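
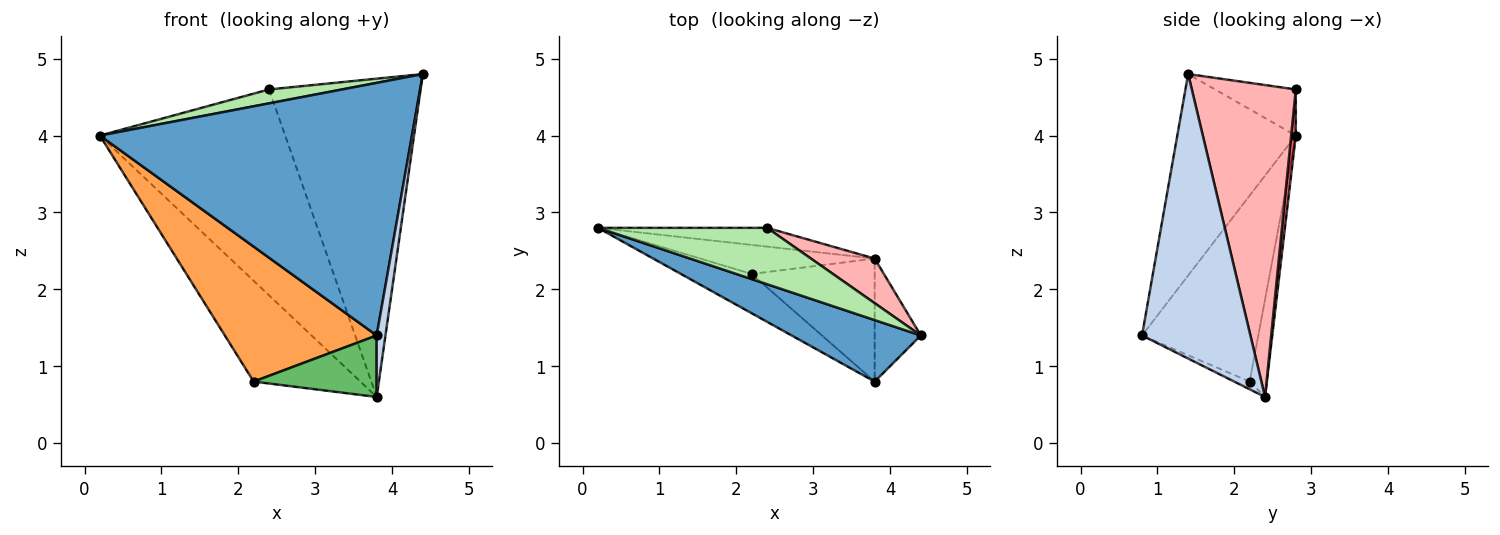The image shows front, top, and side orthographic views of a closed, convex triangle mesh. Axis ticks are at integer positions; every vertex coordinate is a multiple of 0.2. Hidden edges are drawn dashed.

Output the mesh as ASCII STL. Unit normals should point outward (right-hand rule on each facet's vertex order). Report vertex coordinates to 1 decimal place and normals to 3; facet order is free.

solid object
 facet normal -0.346 -0.912 0.222
  outer loop
   vertex 3.8 0.8 1.4
   vertex 4.4 1.4 4.8
   vertex 0.2 2.8 4.0
  endloop
 endfacet
 facet normal 0.984 -0.080 -0.160
  outer loop
   vertex 3.8 2.4 0.6
   vertex 4.4 1.4 4.8
   vertex 3.8 0.8 1.4
  endloop
 endfacet
 facet normal -0.592 -0.774 -0.225
  outer loop
   vertex 2.2 2.2 0.8
   vertex 3.8 0.8 1.4
   vertex 0.2 2.8 4.0
  endloop
 endfacet
 facet normal -0.153 0.950 -0.274
  outer loop
   vertex 2.2 2.2 0.8
   vertex 0.2 2.8 4.0
   vertex 3.8 2.4 0.6
  endloop
 endfacet
 facet normal -0.056 -0.447 -0.893
  outer loop
   vertex 2.2 2.2 0.8
   vertex 3.8 2.4 0.6
   vertex 3.8 0.8 1.4
  endloop
 endfacet
 facet normal -0.256 -0.232 0.939
  outer loop
   vertex 2.4 2.8 4.6
   vertex 0.2 2.8 4.0
   vertex 4.4 1.4 4.8
  endloop
 endfacet
 facet normal 0.025 0.996 -0.091
  outer loop
   vertex 2.4 2.8 4.6
   vertex 3.8 2.4 0.6
   vertex 0.2 2.8 4.0
  endloop
 endfacet
 facet normal 0.562 0.819 0.115
  outer loop
   vertex 2.4 2.8 4.6
   vertex 4.4 1.4 4.8
   vertex 3.8 2.4 0.6
  endloop
 endfacet
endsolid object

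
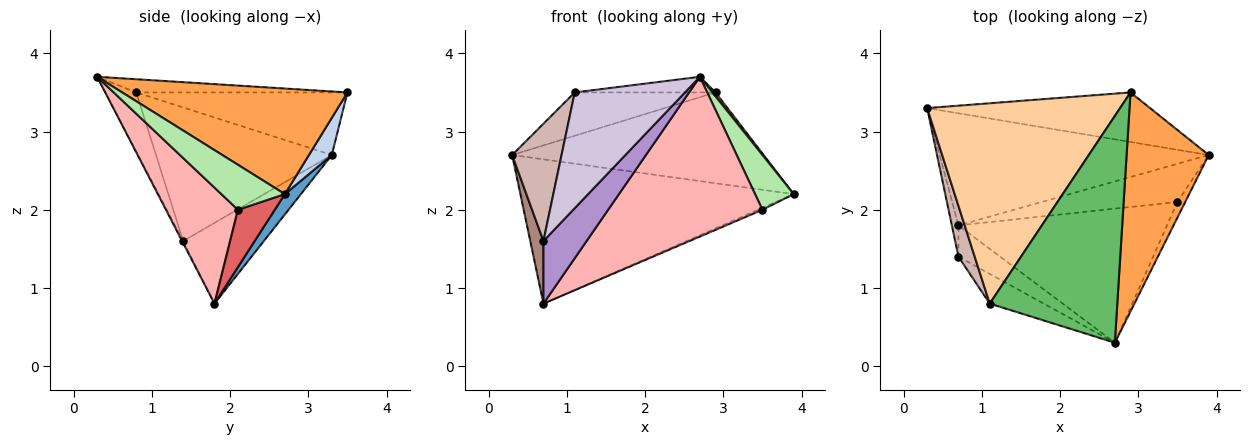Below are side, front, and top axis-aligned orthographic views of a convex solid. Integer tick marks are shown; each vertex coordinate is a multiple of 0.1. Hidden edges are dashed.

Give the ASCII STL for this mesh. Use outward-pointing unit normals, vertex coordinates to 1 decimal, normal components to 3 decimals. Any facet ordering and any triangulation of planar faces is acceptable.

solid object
 facet normal 0.046 0.789 -0.613
  outer loop
   vertex 0.7 1.8 0.8
   vertex 0.3 3.3 2.7
   vertex 3.9 2.7 2.2
  endloop
 endfacet
 facet normal 0.080 0.875 -0.477
  outer loop
   vertex 2.9 3.5 3.5
   vertex 3.9 2.7 2.2
   vertex 0.3 3.3 2.7
  endloop
 endfacet
 facet normal 0.789 -0.011 0.614
  outer loop
   vertex 2.9 3.5 3.5
   vertex 2.7 0.3 3.7
   vertex 3.9 2.7 2.2
  endloop
 endfacet
 facet normal -0.302 0.201 0.932
  outer loop
   vertex 1.1 0.8 3.5
   vertex 2.9 3.5 3.5
   vertex 0.3 3.3 2.7
  endloop
 endfacet
 facet normal -0.103 0.068 0.992
  outer loop
   vertex 1.1 0.8 3.5
   vertex 2.7 0.3 3.7
   vertex 2.9 3.5 3.5
  endloop
 endfacet
 facet normal 0.845 -0.514 -0.147
  outer loop
   vertex 3.5 2.1 2.0
   vertex 3.9 2.7 2.2
   vertex 2.7 0.3 3.7
  endloop
 endfacet
 facet normal 0.389 0.047 -0.920
  outer loop
   vertex 3.5 2.1 2.0
   vertex 0.7 1.8 0.8
   vertex 3.9 2.7 2.2
  endloop
 endfacet
 facet normal 0.337 -0.721 -0.605
  outer loop
   vertex 3.5 2.1 2.0
   vertex 2.7 0.3 3.7
   vertex 0.7 1.8 0.8
  endloop
 endfacet
 facet normal -0.022 -0.894 -0.447
  outer loop
   vertex 0.7 1.4 1.6
   vertex 0.7 1.8 0.8
   vertex 2.7 0.3 3.7
  endloop
 endfacet
 facet normal -0.262 -0.935 -0.240
  outer loop
   vertex 0.7 1.4 1.6
   vertex 2.7 0.3 3.7
   vertex 1.1 0.8 3.5
  endloop
 endfacet
 facet normal -0.984 -0.161 -0.080
  outer loop
   vertex 0.7 1.4 1.6
   vertex 0.3 3.3 2.7
   vertex 0.7 1.8 0.8
  endloop
 endfacet
 facet normal -0.956 -0.269 0.116
  outer loop
   vertex 0.7 1.4 1.6
   vertex 1.1 0.8 3.5
   vertex 0.3 3.3 2.7
  endloop
 endfacet
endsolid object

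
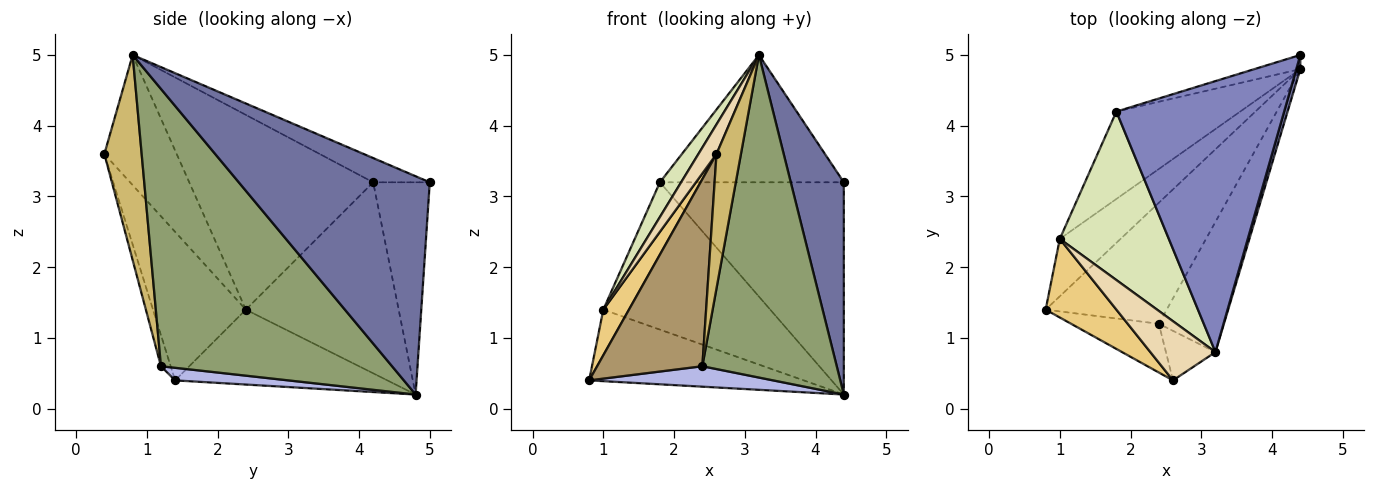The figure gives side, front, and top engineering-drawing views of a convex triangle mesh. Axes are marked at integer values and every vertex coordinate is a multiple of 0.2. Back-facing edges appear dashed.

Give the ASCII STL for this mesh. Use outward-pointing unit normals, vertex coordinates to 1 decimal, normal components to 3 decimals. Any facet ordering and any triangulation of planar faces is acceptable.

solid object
 facet normal 0.963 -0.268 0.018
  outer loop
   vertex 4.4 4.8 0.2
   vertex 4.4 5.0 3.2
   vertex 3.2 0.8 5.0
  endloop
 endfacet
 facet normal -0.130 0.422 0.897
  outer loop
   vertex 1.8 4.2 3.2
   vertex 3.2 0.8 5.0
   vertex 4.4 5.0 3.2
  endloop
 endfacet
 facet normal -0.293 0.954 -0.064
  outer loop
   vertex 1.8 4.2 3.2
   vertex 4.4 5.0 3.2
   vertex 4.4 4.8 0.2
  endloop
 endfacet
 facet normal 0.102 -0.166 -0.981
  outer loop
   vertex 2.4 1.2 0.6
   vertex 0.8 1.4 0.4
   vertex 4.4 4.8 0.2
  endloop
 endfacet
 facet normal 0.847 -0.493 -0.199
  outer loop
   vertex 2.4 1.2 0.6
   vertex 4.4 4.8 0.2
   vertex 3.2 0.8 5.0
  endloop
 endfacet
 facet normal -0.611 0.618 -0.495
  outer loop
   vertex 1.0 2.4 1.4
   vertex 4.4 4.8 0.2
   vertex 0.8 1.4 0.4
  endloop
 endfacet
 facet normal -0.619 0.676 -0.401
  outer loop
   vertex 1.0 2.4 1.4
   vertex 1.8 4.2 3.2
   vertex 4.4 4.8 0.2
  endloop
 endfacet
 facet normal -0.868 -0.100 0.486
  outer loop
   vertex 1.0 2.4 1.4
   vertex 3.2 0.8 5.0
   vertex 1.8 4.2 3.2
  endloop
 endfacet
 facet normal -0.089 -0.964 -0.251
  outer loop
   vertex 2.6 0.4 3.6
   vertex 0.8 1.4 0.4
   vertex 2.4 1.2 0.6
  endloop
 endfacet
 facet normal 0.820 -0.537 -0.198
  outer loop
   vertex 2.6 0.4 3.6
   vertex 2.4 1.2 0.6
   vertex 3.2 0.8 5.0
  endloop
 endfacet
 facet normal -0.876 -0.242 0.417
  outer loop
   vertex 2.6 0.4 3.6
   vertex 1.0 2.4 1.4
   vertex 0.8 1.4 0.4
  endloop
 endfacet
 facet normal -0.873 -0.218 0.436
  outer loop
   vertex 2.6 0.4 3.6
   vertex 3.2 0.8 5.0
   vertex 1.0 2.4 1.4
  endloop
 endfacet
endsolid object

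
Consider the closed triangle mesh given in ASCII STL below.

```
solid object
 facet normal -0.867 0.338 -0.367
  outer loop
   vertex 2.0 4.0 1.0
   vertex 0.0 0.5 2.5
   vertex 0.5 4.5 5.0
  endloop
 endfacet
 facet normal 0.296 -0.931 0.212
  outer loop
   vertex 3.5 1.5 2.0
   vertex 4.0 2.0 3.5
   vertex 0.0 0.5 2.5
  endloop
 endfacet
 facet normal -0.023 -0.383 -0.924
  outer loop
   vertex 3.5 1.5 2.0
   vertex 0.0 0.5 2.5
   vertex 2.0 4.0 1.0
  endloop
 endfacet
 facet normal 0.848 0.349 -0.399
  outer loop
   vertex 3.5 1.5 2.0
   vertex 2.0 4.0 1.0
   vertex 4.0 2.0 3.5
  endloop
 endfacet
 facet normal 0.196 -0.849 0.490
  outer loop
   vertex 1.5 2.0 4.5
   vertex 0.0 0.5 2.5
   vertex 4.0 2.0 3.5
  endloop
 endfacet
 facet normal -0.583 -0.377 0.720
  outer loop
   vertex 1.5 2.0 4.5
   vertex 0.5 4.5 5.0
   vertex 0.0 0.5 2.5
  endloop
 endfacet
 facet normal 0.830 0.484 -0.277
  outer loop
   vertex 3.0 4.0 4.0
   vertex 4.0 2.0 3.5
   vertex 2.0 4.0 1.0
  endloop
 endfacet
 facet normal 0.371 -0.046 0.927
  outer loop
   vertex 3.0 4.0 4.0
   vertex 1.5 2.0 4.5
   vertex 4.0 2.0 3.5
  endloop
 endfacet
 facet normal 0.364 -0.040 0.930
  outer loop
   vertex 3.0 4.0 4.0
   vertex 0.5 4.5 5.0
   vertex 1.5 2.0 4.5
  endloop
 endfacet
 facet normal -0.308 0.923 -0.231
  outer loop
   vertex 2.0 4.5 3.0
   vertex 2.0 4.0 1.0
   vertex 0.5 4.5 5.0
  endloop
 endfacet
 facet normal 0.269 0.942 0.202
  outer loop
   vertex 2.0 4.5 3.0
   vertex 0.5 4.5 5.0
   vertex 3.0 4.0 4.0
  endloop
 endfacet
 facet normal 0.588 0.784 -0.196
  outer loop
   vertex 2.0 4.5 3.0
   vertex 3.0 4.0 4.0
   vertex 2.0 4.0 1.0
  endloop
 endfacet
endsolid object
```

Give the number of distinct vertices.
8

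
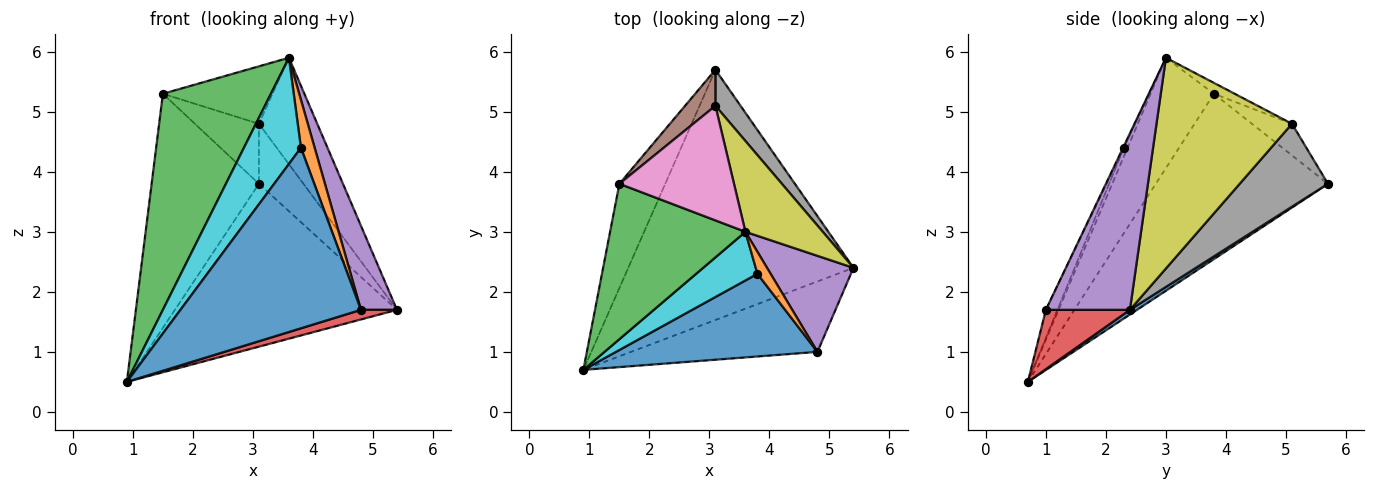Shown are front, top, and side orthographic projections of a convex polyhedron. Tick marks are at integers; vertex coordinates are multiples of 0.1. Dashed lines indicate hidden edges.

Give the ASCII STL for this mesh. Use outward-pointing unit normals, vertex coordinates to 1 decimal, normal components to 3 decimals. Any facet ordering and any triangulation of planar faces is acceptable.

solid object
 facet normal 0.017 0.545 -0.838
  outer loop
   vertex 3.1 5.7 3.8
   vertex 5.4 2.4 1.7
   vertex 0.9 0.7 0.5
  endloop
 endfacet
 facet normal -0.826 0.515 -0.229
  outer loop
   vertex 1.5 3.8 5.3
   vertex 3.1 5.7 3.8
   vertex 0.9 0.7 0.5
  endloop
 endfacet
 facet normal -0.430 -0.733 0.527
  outer loop
   vertex 1.5 3.8 5.3
   vertex 0.9 0.7 0.5
   vertex 3.6 3.0 5.9
  endloop
 endfacet
 facet normal 0.301 -0.129 -0.945
  outer loop
   vertex 4.8 1.0 1.7
   vertex 0.9 0.7 0.5
   vertex 5.4 2.4 1.7
  endloop
 endfacet
 facet normal 0.838 -0.359 0.411
  outer loop
   vertex 4.8 1.0 1.7
   vertex 5.4 2.4 1.7
   vertex 3.6 3.0 5.9
  endloop
 endfacet
 facet normal -0.472 0.756 0.453
  outer loop
   vertex 3.1 5.1 4.8
   vertex 3.1 5.7 3.8
   vertex 1.5 3.8 5.3
  endloop
 endfacet
 facet normal -0.084 0.447 0.891
  outer loop
   vertex 3.1 5.1 4.8
   vertex 1.5 3.8 5.3
   vertex 3.6 3.0 5.9
  endloop
 endfacet
 facet normal 0.862 0.435 0.261
  outer loop
   vertex 3.1 5.1 4.8
   vertex 5.4 2.4 1.7
   vertex 3.1 5.7 3.8
  endloop
 endfacet
 facet normal 0.870 0.375 0.320
  outer loop
   vertex 3.1 5.1 4.8
   vertex 3.6 3.0 5.9
   vertex 5.4 2.4 1.7
  endloop
 endfacet
 facet normal -0.058 -0.908 0.416
  outer loop
   vertex 3.8 2.3 4.4
   vertex 3.6 3.0 5.9
   vertex 0.9 0.7 0.5
  endloop
 endfacet
 facet normal -0.058 -0.908 0.416
  outer loop
   vertex 3.8 2.3 4.4
   vertex 0.9 0.7 0.5
   vertex 4.8 1.0 1.7
  endloop
 endfacet
 facet normal -0.057 -0.908 0.416
  outer loop
   vertex 3.8 2.3 4.4
   vertex 4.8 1.0 1.7
   vertex 3.6 3.0 5.9
  endloop
 endfacet
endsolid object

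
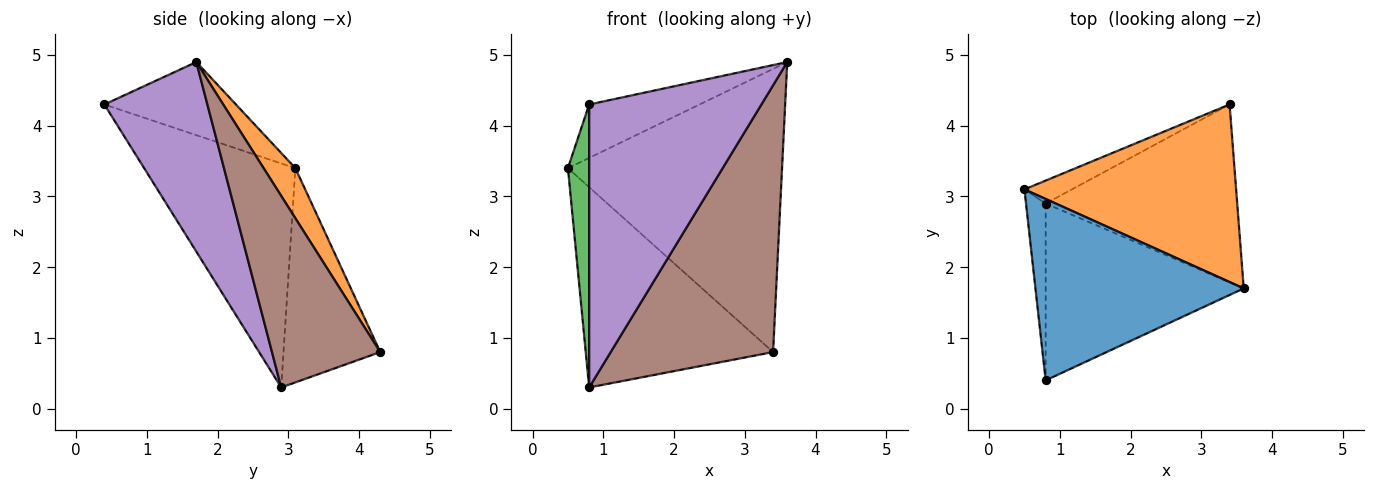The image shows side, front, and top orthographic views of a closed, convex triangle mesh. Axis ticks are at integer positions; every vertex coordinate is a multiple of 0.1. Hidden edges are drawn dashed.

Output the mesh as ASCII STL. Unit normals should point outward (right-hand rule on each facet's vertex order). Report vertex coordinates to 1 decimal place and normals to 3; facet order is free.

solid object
 facet normal -0.319 0.268 0.909
  outer loop
   vertex 0.8 0.4 4.3
   vertex 3.6 1.7 4.9
   vertex 0.5 3.1 3.4
  endloop
 endfacet
 facet normal 0.125 0.841 0.527
  outer loop
   vertex 3.4 4.3 0.8
   vertex 0.5 3.1 3.4
   vertex 3.6 1.7 4.9
  endloop
 endfacet
 facet normal -0.987 -0.138 -0.087
  outer loop
   vertex 0.8 2.9 0.3
   vertex 0.8 0.4 4.3
   vertex 0.5 3.1 3.4
  endloop
 endfacet
 facet normal -0.457 0.884 -0.101
  outer loop
   vertex 0.8 2.9 0.3
   vertex 0.5 3.1 3.4
   vertex 3.4 4.3 0.8
  endloop
 endfacet
 facet normal 0.452 -0.756 -0.473
  outer loop
   vertex 0.8 2.9 0.3
   vertex 3.6 1.7 4.9
   vertex 0.8 0.4 4.3
  endloop
 endfacet
 facet normal 0.485 -0.728 -0.485
  outer loop
   vertex 0.8 2.9 0.3
   vertex 3.4 4.3 0.8
   vertex 3.6 1.7 4.9
  endloop
 endfacet
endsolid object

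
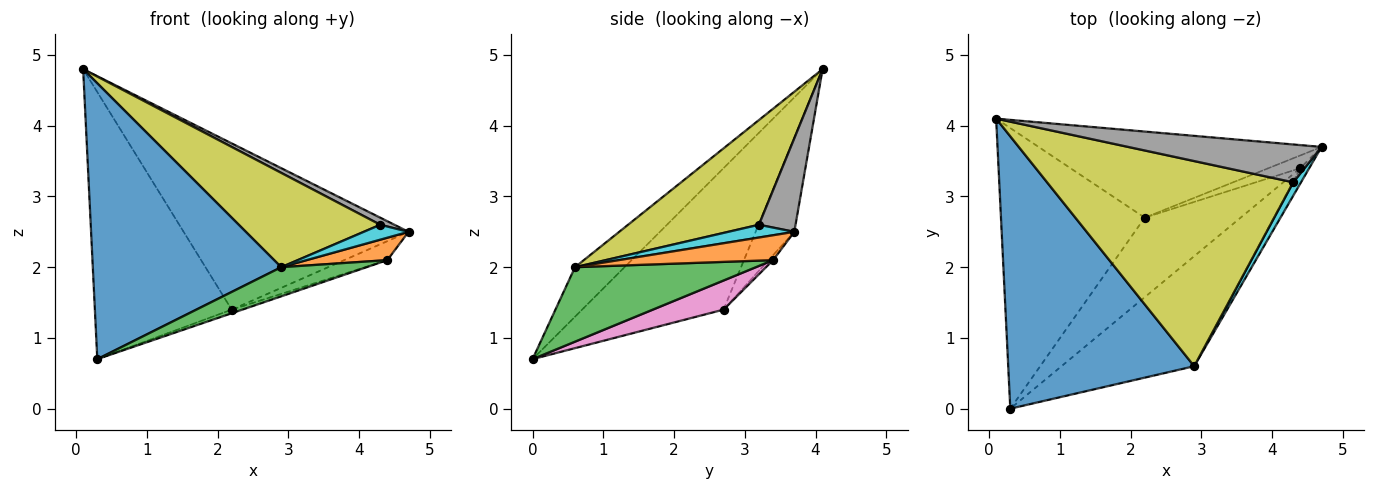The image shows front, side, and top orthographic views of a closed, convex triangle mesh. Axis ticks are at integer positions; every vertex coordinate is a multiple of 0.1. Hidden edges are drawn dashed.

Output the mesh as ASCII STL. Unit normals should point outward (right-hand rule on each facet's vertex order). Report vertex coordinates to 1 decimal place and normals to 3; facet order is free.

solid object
 facet normal -0.184 -0.700 0.691
  outer loop
   vertex 2.9 0.6 2.0
   vertex 0.1 4.1 4.8
   vertex 0.3 0.0 0.7
  endloop
 endfacet
 facet normal 0.845 -0.442 -0.302
  outer loop
   vertex 2.9 0.6 2.0
   vertex 4.4 3.4 2.1
   vertex 4.7 3.7 2.5
  endloop
 endfacet
 facet normal 0.477 -0.225 -0.850
  outer loop
   vertex 2.9 0.6 2.0
   vertex 0.3 0.0 0.7
   vertex 4.4 3.4 2.1
  endloop
 endfacet
 facet normal -0.151 0.878 -0.455
  outer loop
   vertex 2.2 2.7 1.4
   vertex 0.1 4.1 4.8
   vertex 4.7 3.7 2.5
  endloop
 endfacet
 facet normal -0.086 0.827 -0.555
  outer loop
   vertex 2.2 2.7 1.4
   vertex 4.7 3.7 2.5
   vertex 4.4 3.4 2.1
  endloop
 endfacet
 facet normal -0.581 0.561 -0.590
  outer loop
   vertex 2.2 2.7 1.4
   vertex 0.3 0.0 0.7
   vertex 0.1 4.1 4.8
  endloop
 endfacet
 facet normal 0.290 0.044 -0.956
  outer loop
   vertex 2.2 2.7 1.4
   vertex 4.4 3.4 2.1
   vertex 0.3 0.0 0.7
  endloop
 endfacet
 facet normal 0.429 -0.166 0.888
  outer loop
   vertex 4.3 3.2 2.6
   vertex 4.7 3.7 2.5
   vertex 0.1 4.1 4.8
  endloop
 endfacet
 facet normal 0.360 -0.390 0.848
  outer loop
   vertex 4.3 3.2 2.6
   vertex 0.1 4.1 4.8
   vertex 2.9 0.6 2.0
  endloop
 endfacet
 facet normal 0.739 -0.502 0.449
  outer loop
   vertex 4.3 3.2 2.6
   vertex 2.9 0.6 2.0
   vertex 4.7 3.7 2.5
  endloop
 endfacet
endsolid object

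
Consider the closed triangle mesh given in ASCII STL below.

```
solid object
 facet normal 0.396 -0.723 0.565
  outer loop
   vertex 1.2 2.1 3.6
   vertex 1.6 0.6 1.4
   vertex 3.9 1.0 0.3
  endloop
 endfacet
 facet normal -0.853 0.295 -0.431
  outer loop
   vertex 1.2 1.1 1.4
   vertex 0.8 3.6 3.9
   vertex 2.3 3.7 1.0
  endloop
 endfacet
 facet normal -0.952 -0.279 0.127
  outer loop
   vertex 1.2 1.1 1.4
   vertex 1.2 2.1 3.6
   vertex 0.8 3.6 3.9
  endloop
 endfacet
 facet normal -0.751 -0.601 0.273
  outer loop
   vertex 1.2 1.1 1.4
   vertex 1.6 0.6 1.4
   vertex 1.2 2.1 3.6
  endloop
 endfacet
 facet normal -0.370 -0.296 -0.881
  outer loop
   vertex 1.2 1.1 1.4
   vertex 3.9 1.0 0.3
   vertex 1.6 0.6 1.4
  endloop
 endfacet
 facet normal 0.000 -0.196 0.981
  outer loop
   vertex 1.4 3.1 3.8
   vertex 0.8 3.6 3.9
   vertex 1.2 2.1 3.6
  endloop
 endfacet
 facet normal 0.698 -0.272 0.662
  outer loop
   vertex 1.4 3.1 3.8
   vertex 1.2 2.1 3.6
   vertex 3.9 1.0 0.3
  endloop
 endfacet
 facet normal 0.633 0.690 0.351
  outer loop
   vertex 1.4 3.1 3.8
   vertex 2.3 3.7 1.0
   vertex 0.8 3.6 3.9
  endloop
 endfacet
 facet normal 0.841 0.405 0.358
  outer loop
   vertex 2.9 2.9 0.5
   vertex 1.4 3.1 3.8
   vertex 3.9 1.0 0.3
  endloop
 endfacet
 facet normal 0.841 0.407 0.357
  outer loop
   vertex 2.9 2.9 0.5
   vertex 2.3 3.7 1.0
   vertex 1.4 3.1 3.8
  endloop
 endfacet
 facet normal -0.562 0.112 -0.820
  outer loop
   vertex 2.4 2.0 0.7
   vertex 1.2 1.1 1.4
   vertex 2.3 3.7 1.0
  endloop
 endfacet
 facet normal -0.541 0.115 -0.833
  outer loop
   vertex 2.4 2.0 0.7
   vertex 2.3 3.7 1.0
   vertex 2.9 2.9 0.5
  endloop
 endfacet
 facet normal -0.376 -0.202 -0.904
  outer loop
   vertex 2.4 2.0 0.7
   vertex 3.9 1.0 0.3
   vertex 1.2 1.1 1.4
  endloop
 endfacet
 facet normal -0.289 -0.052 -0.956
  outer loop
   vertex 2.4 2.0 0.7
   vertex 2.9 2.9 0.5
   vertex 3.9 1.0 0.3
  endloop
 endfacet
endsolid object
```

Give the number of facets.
14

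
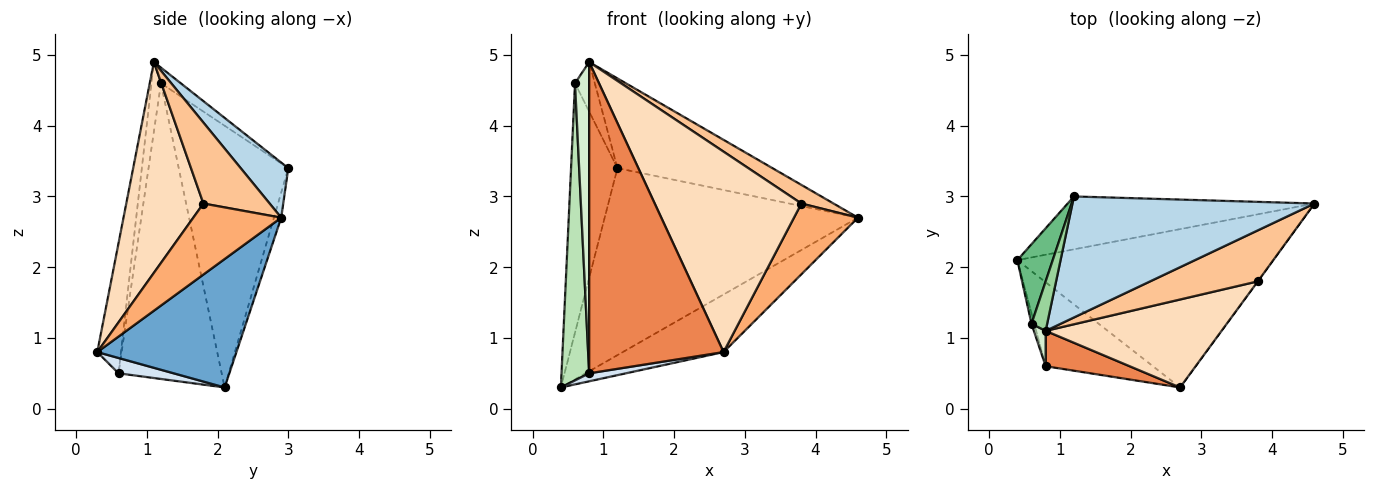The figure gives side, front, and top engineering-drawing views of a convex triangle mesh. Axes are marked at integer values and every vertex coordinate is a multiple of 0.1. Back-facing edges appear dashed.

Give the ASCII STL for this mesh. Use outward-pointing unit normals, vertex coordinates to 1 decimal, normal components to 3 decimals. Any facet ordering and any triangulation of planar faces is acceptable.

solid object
 facet normal 0.427 0.309 -0.850
  outer loop
   vertex 2.7 0.3 0.8
   vertex 0.4 2.1 0.3
   vertex 4.6 2.9 2.7
  endloop
 endfacet
 facet normal -0.028 0.962 -0.272
  outer loop
   vertex 1.2 3.0 3.4
   vertex 4.6 2.9 2.7
   vertex 0.4 2.1 0.3
  endloop
 endfacet
 facet normal 0.180 0.586 0.790
  outer loop
   vertex 1.2 3.0 3.4
   vertex 0.8 1.1 4.9
   vertex 4.6 2.9 2.7
  endloop
 endfacet
 facet normal 0.141 -0.094 -0.986
  outer loop
   vertex 0.8 0.6 0.5
   vertex 0.4 2.1 0.3
   vertex 2.7 0.3 0.8
  endloop
 endfacet
 facet normal -0.172 -0.979 0.111
  outer loop
   vertex 0.8 0.6 0.5
   vertex 2.7 0.3 0.8
   vertex 0.8 1.1 4.9
  endloop
 endfacet
 facet normal 0.808 -0.589 -0.003
  outer loop
   vertex 3.8 1.8 2.9
   vertex 2.7 0.3 0.8
   vertex 4.6 2.9 2.7
  endloop
 endfacet
 facet normal 0.577 -0.280 0.767
  outer loop
   vertex 3.8 1.8 2.9
   vertex 4.6 2.9 2.7
   vertex 0.8 1.1 4.9
  endloop
 endfacet
 facet normal 0.434 -0.825 0.362
  outer loop
   vertex 3.8 1.8 2.9
   vertex 0.8 1.1 4.9
   vertex 2.7 0.3 0.8
  endloop
 endfacet
 facet normal -0.914 0.387 0.123
  outer loop
   vertex 0.6 1.2 4.6
   vertex 1.2 3.0 3.4
   vertex 0.4 2.1 0.3
  endloop
 endfacet
 facet normal -0.577 0.577 0.577
  outer loop
   vertex 0.6 1.2 4.6
   vertex 0.8 1.1 4.9
   vertex 1.2 3.0 3.4
  endloop
 endfacet
 facet normal -0.966 -0.259 -0.009
  outer loop
   vertex 0.6 1.2 4.6
   vertex 0.4 2.1 0.3
   vertex 0.8 0.6 0.5
  endloop
 endfacet
 facet normal -0.554 -0.827 0.094
  outer loop
   vertex 0.6 1.2 4.6
   vertex 0.8 0.6 0.5
   vertex 0.8 1.1 4.9
  endloop
 endfacet
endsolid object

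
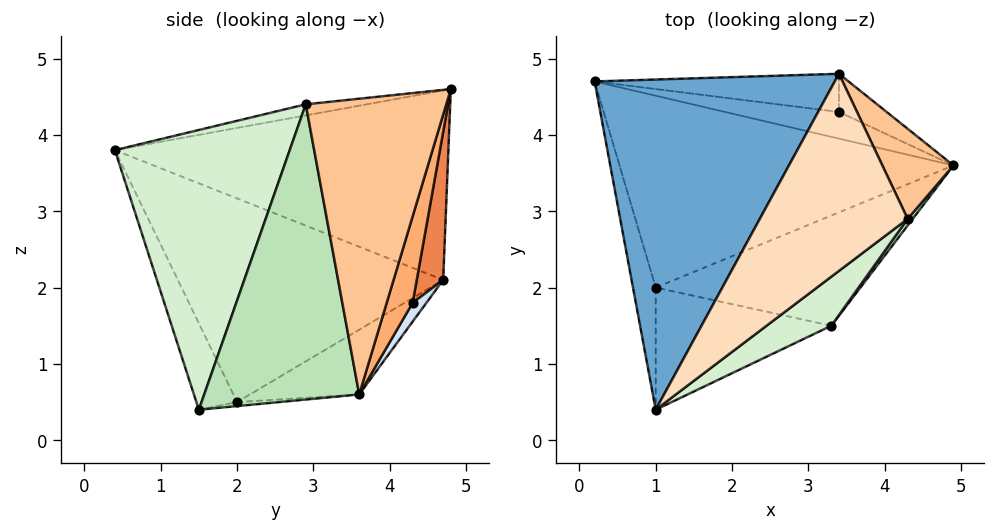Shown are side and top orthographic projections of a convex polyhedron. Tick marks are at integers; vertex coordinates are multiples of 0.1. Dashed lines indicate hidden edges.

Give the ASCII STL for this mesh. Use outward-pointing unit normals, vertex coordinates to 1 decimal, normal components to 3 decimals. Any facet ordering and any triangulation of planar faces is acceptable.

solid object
 facet normal -0.608 0.192 0.771
  outer loop
   vertex 3.4 4.8 4.6
   vertex 0.2 4.7 2.1
   vertex 1.0 0.4 3.8
  endloop
 endfacet
 facet normal -0.169 0.465 -0.869
  outer loop
   vertex 1.0 2.0 0.5
   vertex 0.2 4.7 2.1
   vertex 4.9 3.6 0.6
  endloop
 endfacet
 facet normal -0.969 -0.223 -0.108
  outer loop
   vertex 1.0 2.0 0.5
   vertex 1.0 0.4 3.8
   vertex 0.2 4.7 2.1
  endloop
 endfacet
 facet normal 0.072 0.898 -0.434
  outer loop
   vertex 3.4 4.3 1.8
   vertex 4.9 3.6 0.6
   vertex 0.2 4.7 2.1
  endloop
 endfacet
 facet normal 0.106 0.979 -0.175
  outer loop
   vertex 3.4 4.3 1.8
   vertex 0.2 4.7 2.1
   vertex 3.4 4.8 4.6
  endloop
 endfacet
 facet normal 0.304 0.938 -0.167
  outer loop
   vertex 3.4 4.3 1.8
   vertex 3.4 4.8 4.6
   vertex 4.9 3.6 0.6
  endloop
 endfacet
 facet normal 0.891 0.400 0.214
  outer loop
   vertex 4.3 2.9 4.4
   vertex 4.9 3.6 0.6
   vertex 3.4 4.8 4.6
  endloop
 endfacet
 facet normal -0.074 -0.139 0.987
  outer loop
   vertex 4.3 2.9 4.4
   vertex 3.4 4.8 4.6
   vertex 1.0 0.4 3.8
  endloop
 endfacet
 facet normal -0.019 0.109 -0.994
  outer loop
   vertex 3.3 1.5 0.4
   vertex 1.0 2.0 0.5
   vertex 4.9 3.6 0.6
  endloop
 endfacet
 facet normal -0.210 -0.880 -0.427
  outer loop
   vertex 3.3 1.5 0.4
   vertex 1.0 0.4 3.8
   vertex 1.0 2.0 0.5
  endloop
 endfacet
 facet normal 0.795 -0.607 0.014
  outer loop
   vertex 3.3 1.5 0.4
   vertex 4.9 3.6 0.6
   vertex 4.3 2.9 4.4
  endloop
 endfacet
 facet normal 0.583 -0.801 0.135
  outer loop
   vertex 3.3 1.5 0.4
   vertex 4.3 2.9 4.4
   vertex 1.0 0.4 3.8
  endloop
 endfacet
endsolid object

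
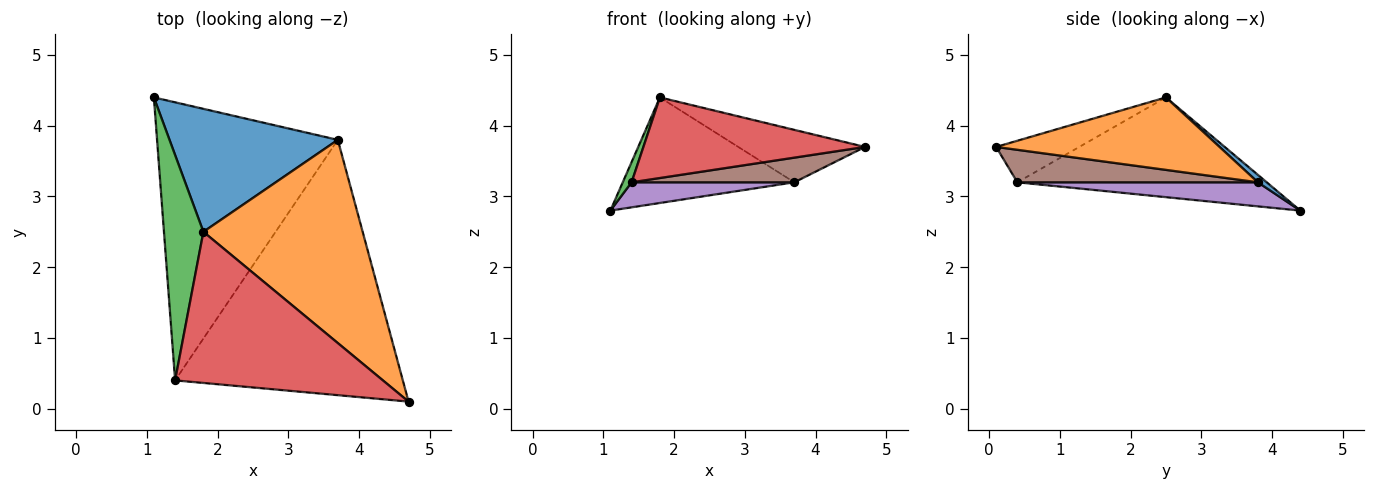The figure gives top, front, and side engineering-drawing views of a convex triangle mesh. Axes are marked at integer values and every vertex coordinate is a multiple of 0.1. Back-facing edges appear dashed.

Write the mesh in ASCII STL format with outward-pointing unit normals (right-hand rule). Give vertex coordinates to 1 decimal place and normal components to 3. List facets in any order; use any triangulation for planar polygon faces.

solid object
 facet normal 0.034 0.651 0.758
  outer loop
   vertex 3.7 3.8 3.2
   vertex 1.1 4.4 2.8
   vertex 1.8 2.5 4.4
  endloop
 endfacet
 facet normal 0.403 0.229 0.886
  outer loop
   vertex 3.7 3.8 3.2
   vertex 1.8 2.5 4.4
   vertex 4.7 0.1 3.7
  endloop
 endfacet
 facet normal -0.929 -0.033 0.367
  outer loop
   vertex 1.4 0.4 3.2
   vertex 1.8 2.5 4.4
   vertex 1.1 4.4 2.8
  endloop
 endfacet
 facet normal -0.174 -0.463 0.869
  outer loop
   vertex 1.4 0.4 3.2
   vertex 4.7 0.1 3.7
   vertex 1.8 2.5 4.4
  endloop
 endfacet
 facet normal 0.131 -0.089 -0.987
  outer loop
   vertex 1.4 0.4 3.2
   vertex 1.1 4.4 2.8
   vertex 3.7 3.8 3.2
  endloop
 endfacet
 facet normal 0.141 -0.095 -0.985
  outer loop
   vertex 1.4 0.4 3.2
   vertex 3.7 3.8 3.2
   vertex 4.7 0.1 3.7
  endloop
 endfacet
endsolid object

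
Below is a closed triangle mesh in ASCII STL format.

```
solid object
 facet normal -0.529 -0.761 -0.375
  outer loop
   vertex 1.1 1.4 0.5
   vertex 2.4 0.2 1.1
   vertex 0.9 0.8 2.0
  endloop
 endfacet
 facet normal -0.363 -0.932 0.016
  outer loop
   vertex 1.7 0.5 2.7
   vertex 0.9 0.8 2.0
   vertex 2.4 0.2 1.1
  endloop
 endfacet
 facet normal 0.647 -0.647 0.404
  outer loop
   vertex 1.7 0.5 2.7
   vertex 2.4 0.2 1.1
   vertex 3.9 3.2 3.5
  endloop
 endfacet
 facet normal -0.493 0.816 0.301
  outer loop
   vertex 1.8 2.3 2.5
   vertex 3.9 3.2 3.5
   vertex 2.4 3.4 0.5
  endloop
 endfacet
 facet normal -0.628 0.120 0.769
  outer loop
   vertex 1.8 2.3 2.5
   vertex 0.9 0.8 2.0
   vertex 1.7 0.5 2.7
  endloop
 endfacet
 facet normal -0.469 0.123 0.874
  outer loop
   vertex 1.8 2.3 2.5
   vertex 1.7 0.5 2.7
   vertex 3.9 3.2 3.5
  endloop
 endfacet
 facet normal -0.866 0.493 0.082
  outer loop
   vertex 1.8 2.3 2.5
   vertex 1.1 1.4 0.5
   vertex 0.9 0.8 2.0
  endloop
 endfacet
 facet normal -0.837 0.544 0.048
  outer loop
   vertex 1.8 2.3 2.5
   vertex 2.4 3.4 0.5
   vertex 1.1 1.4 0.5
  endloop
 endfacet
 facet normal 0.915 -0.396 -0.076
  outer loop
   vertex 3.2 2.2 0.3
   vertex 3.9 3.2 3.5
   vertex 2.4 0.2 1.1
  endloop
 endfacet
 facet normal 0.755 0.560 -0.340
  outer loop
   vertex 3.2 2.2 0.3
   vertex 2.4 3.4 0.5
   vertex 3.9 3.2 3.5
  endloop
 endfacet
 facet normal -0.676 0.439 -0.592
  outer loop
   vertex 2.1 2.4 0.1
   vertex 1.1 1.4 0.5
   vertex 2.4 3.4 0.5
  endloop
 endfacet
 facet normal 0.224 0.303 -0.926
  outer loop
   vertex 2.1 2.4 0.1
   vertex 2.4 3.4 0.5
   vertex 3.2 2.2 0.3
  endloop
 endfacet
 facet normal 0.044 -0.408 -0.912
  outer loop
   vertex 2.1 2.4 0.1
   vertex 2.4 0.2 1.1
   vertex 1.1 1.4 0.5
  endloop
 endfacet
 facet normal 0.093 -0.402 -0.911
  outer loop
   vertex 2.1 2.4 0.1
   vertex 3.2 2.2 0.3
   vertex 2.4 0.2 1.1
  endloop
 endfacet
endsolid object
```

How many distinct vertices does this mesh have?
9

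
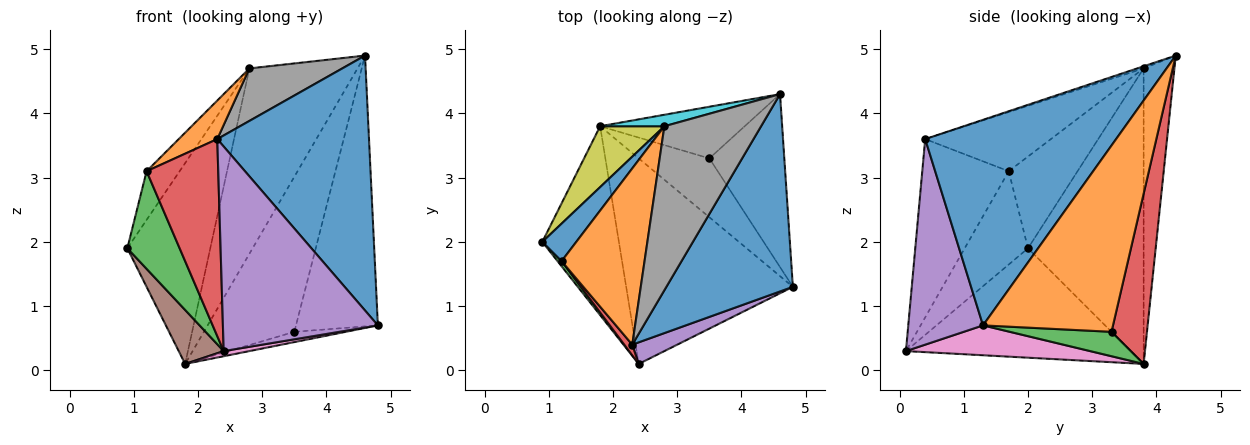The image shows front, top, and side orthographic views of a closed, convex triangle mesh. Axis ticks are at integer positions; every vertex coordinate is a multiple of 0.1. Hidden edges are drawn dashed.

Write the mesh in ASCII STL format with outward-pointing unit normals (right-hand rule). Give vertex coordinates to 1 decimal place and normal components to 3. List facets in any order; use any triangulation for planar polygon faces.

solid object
 facet normal 0.705 -0.561 0.434
  outer loop
   vertex 2.3 0.4 3.6
   vertex 4.8 1.3 0.7
   vertex 4.6 4.3 4.9
  endloop
 endfacet
 facet normal 0.801 0.505 -0.322
  outer loop
   vertex 3.5 3.3 0.6
   vertex 4.6 4.3 4.9
   vertex 4.8 1.3 0.7
  endloop
 endfacet
 facet normal 0.322 0.163 -0.933
  outer loop
   vertex 3.5 3.3 0.6
   vertex 4.8 1.3 0.7
   vertex 1.8 3.8 0.1
  endloop
 endfacet
 facet normal 0.349 0.889 -0.296
  outer loop
   vertex 3.5 3.3 0.6
   vertex 1.8 3.8 0.1
   vertex 4.6 4.3 4.9
  endloop
 endfacet
 facet normal 0.433 -0.897 0.095
  outer loop
   vertex 2.4 0.1 0.3
   vertex 4.8 1.3 0.7
   vertex 2.3 0.4 3.6
  endloop
 endfacet
 facet normal -0.808 -0.162 -0.566
  outer loop
   vertex 2.4 0.1 0.3
   vertex 0.9 2.0 1.9
   vertex 1.8 3.8 0.1
  endloop
 endfacet
 facet normal 0.176 -0.025 -0.984
  outer loop
   vertex 2.4 0.1 0.3
   vertex 1.8 3.8 0.1
   vertex 4.8 1.3 0.7
  endloop
 endfacet
 facet normal -0.021 -0.305 0.952
  outer loop
   vertex 2.8 3.8 4.7
   vertex 2.3 0.4 3.6
   vertex 4.6 4.3 4.9
  endloop
 endfacet
 facet normal -0.800 0.574 0.174
  outer loop
   vertex 2.8 3.8 4.7
   vertex 1.8 3.8 0.1
   vertex 0.9 2.0 1.9
  endloop
 endfacet
 facet normal -0.273 0.960 0.059
  outer loop
   vertex 2.8 3.8 4.7
   vertex 4.6 4.3 4.9
   vertex 1.8 3.8 0.1
  endloop
 endfacet
 facet normal -0.855 0.410 0.316
  outer loop
   vertex 1.2 1.7 3.1
   vertex 2.8 3.8 4.7
   vertex 0.9 2.0 1.9
  endloop
 endfacet
 facet normal -0.572 -0.175 0.802
  outer loop
   vertex 1.2 1.7 3.1
   vertex 2.3 0.4 3.6
   vertex 2.8 3.8 4.7
  endloop
 endfacet
 facet normal -0.771 -0.637 0.034
  outer loop
   vertex 1.2 1.7 3.1
   vertex 0.9 2.0 1.9
   vertex 2.4 0.1 0.3
  endloop
 endfacet
 facet normal -0.769 -0.638 0.035
  outer loop
   vertex 1.2 1.7 3.1
   vertex 2.4 0.1 0.3
   vertex 2.3 0.4 3.6
  endloop
 endfacet
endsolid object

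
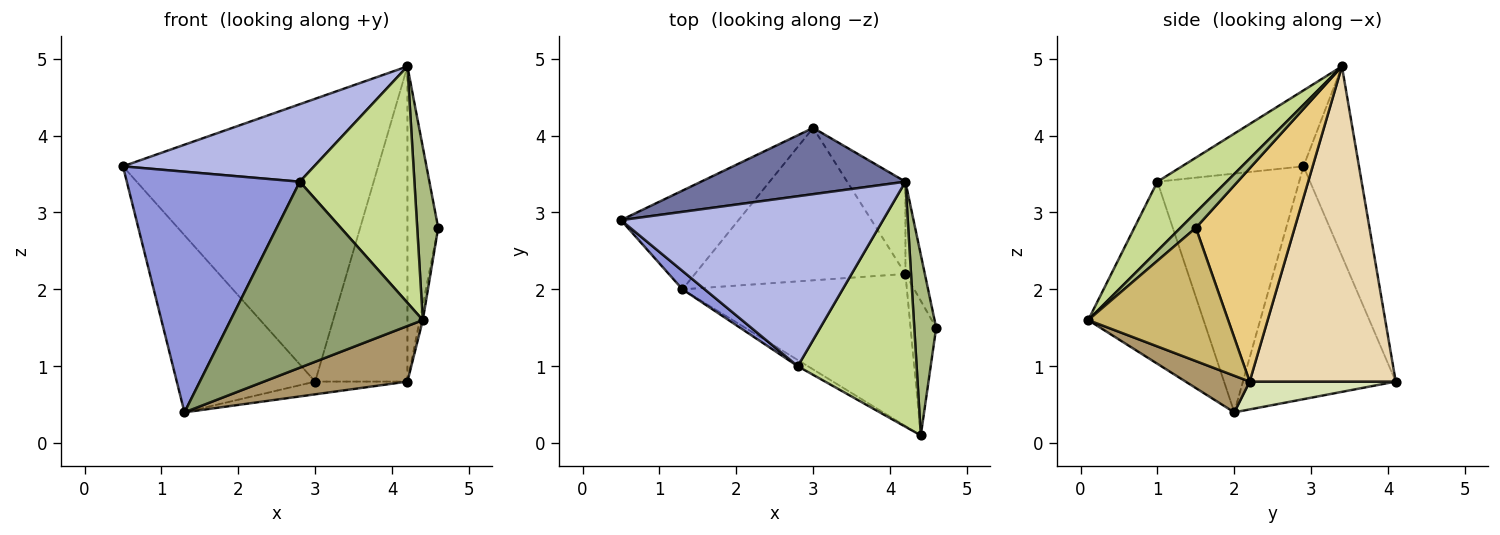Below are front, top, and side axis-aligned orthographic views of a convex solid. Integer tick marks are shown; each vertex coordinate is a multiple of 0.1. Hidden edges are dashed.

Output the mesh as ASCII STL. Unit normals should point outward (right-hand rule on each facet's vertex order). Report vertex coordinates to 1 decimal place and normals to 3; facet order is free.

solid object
 facet normal -0.207 0.952 0.223
  outer loop
   vertex 4.2 3.4 4.9
   vertex 3.0 4.1 0.8
   vertex 0.5 2.9 3.6
  endloop
 endfacet
 facet normal -0.694 0.629 -0.350
  outer loop
   vertex 1.3 2.0 0.4
   vertex 0.5 2.9 3.6
   vertex 3.0 4.1 0.8
  endloop
 endfacet
 facet normal -0.633 -0.772 0.059
  outer loop
   vertex 2.8 1.0 3.4
   vertex 0.5 2.9 3.6
   vertex 1.3 2.0 0.4
  endloop
 endfacet
 facet normal -0.255 -0.401 0.880
  outer loop
   vertex 2.8 1.0 3.4
   vertex 4.2 3.4 4.9
   vertex 0.5 2.9 3.6
  endloop
 endfacet
 facet normal -0.514 -0.857 -0.029
  outer loop
   vertex 4.4 0.1 1.6
   vertex 2.8 1.0 3.4
   vertex 1.3 2.0 0.4
  endloop
 endfacet
 facet normal 0.452 -0.617 0.644
  outer loop
   vertex 4.4 0.1 1.6
   vertex 4.6 1.5 2.8
   vertex 4.2 3.4 4.9
  endloop
 endfacet
 facet normal 0.387 -0.640 0.664
  outer loop
   vertex 4.4 0.1 1.6
   vertex 4.2 3.4 4.9
   vertex 2.8 1.0 3.4
  endloop
 endfacet
 facet normal 0.131 0.082 -0.988
  outer loop
   vertex 4.2 2.2 0.8
   vertex 1.3 2.0 0.4
   vertex 3.0 4.1 0.8
  endloop
 endfacet
 facet normal 0.151 -0.339 -0.928
  outer loop
   vertex 4.2 2.2 0.8
   vertex 4.4 0.1 1.6
   vertex 1.3 2.0 0.4
  endloop
 endfacet
 facet normal 0.982 0.022 -0.189
  outer loop
   vertex 4.2 2.2 0.8
   vertex 4.6 1.5 2.8
   vertex 4.4 0.1 1.6
  endloop
 endfacet
 facet normal 0.951 0.296 -0.087
  outer loop
   vertex 4.2 2.2 0.8
   vertex 4.2 3.4 4.9
   vertex 4.6 1.5 2.8
  endloop
 endfacet
 facet normal 0.835 0.528 -0.154
  outer loop
   vertex 4.2 2.2 0.8
   vertex 3.0 4.1 0.8
   vertex 4.2 3.4 4.9
  endloop
 endfacet
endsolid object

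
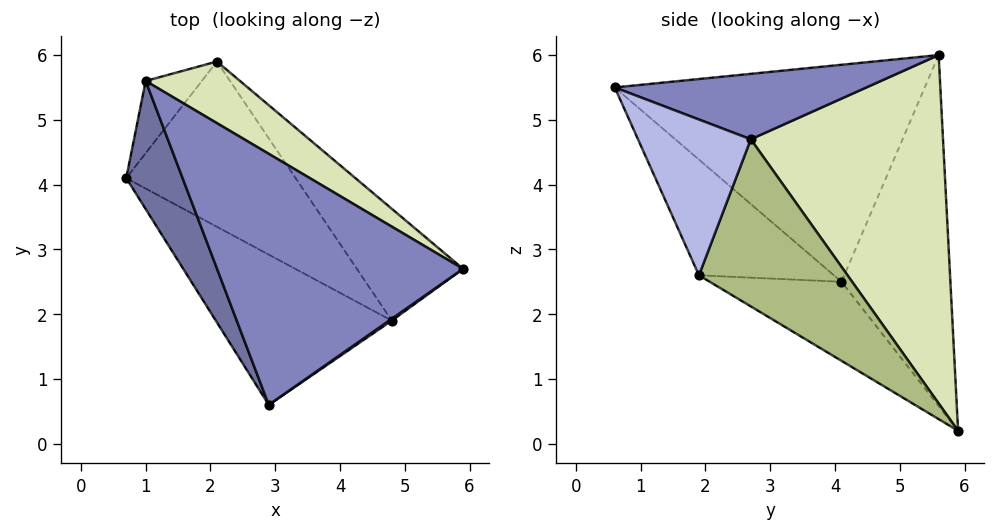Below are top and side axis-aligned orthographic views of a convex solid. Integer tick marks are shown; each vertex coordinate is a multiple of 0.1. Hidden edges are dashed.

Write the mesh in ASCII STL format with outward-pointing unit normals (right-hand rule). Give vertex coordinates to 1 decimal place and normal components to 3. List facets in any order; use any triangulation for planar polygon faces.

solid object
 facet normal -0.901 -0.366 0.234
  outer loop
   vertex 1.0 5.6 6.0
   vertex 0.7 4.1 2.5
   vertex 2.9 0.6 5.5
  endloop
 endfacet
 facet normal 0.257 0.001 0.966
  outer loop
   vertex 1.0 5.6 6.0
   vertex 2.9 0.6 5.5
   vertex 5.9 2.7 4.7
  endloop
 endfacet
 facet normal -0.377 -0.728 -0.573
  outer loop
   vertex 4.8 1.9 2.6
   vertex 2.9 0.6 5.5
   vertex 0.7 4.1 2.5
  endloop
 endfacet
 facet normal 0.575 -0.818 0.010
  outer loop
   vertex 4.8 1.9 2.6
   vertex 5.9 2.7 4.7
   vertex 2.9 0.6 5.5
  endloop
 endfacet
 facet normal -0.325 -0.638 -0.698
  outer loop
   vertex 2.1 5.9 0.2
   vertex 4.8 1.9 2.6
   vertex 0.7 4.1 2.5
  endloop
 endfacet
 facet normal 0.819 0.241 -0.521
  outer loop
   vertex 2.1 5.9 0.2
   vertex 5.9 2.7 4.7
   vertex 4.8 1.9 2.6
  endloop
 endfacet
 facet normal -0.859 0.493 -0.137
  outer loop
   vertex 2.1 5.9 0.2
   vertex 0.7 4.1 2.5
   vertex 1.0 5.6 6.0
  endloop
 endfacet
 facet normal 0.532 0.834 0.144
  outer loop
   vertex 2.1 5.9 0.2
   vertex 1.0 5.6 6.0
   vertex 5.9 2.7 4.7
  endloop
 endfacet
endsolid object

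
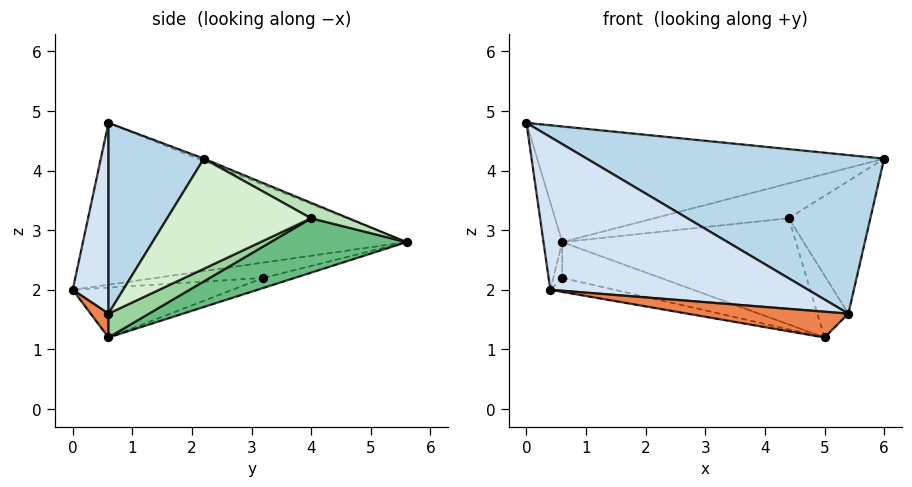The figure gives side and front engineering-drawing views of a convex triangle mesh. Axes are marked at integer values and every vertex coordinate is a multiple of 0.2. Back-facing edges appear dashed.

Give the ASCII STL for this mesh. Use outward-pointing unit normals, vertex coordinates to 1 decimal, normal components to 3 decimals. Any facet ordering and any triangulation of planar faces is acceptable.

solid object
 facet normal -0.006 0.372 0.928
  outer loop
   vertex 0.6 5.6 2.8
   vertex 0.0 0.6 4.8
   vertex 6.0 2.2 4.2
  endloop
 endfacet
 facet normal -0.987 0.057 -0.153
  outer loop
   vertex 0.4 0.0 2.0
   vertex 0.0 0.6 4.8
   vertex 0.6 5.6 2.8
  endloop
 endfacet
 facet normal 0.272 -0.846 0.458
  outer loop
   vertex 5.4 0.6 1.6
   vertex 6.0 2.2 4.2
   vertex 0.0 0.6 4.8
  endloop
 endfacet
 facet normal 0.134 -0.965 0.226
  outer loop
   vertex 5.4 0.6 1.6
   vertex 0.0 0.6 4.8
   vertex 0.4 0.0 2.0
  endloop
 endfacet
 facet normal 0.110 -0.988 -0.110
  outer loop
   vertex 5.4 0.6 1.6
   vertex 0.4 0.0 2.0
   vertex 5.0 0.6 1.2
  endloop
 endfacet
 facet normal -0.077 0.242 -0.967
  outer loop
   vertex 0.6 3.2 2.2
   vertex 0.6 5.6 2.8
   vertex 5.0 0.6 1.2
  endloop
 endfacet
 facet normal -0.946 0.079 -0.315
  outer loop
   vertex 0.6 3.2 2.2
   vertex 0.4 0.0 2.0
   vertex 0.6 5.6 2.8
  endloop
 endfacet
 facet normal -0.180 0.073 -0.981
  outer loop
   vertex 0.6 3.2 2.2
   vertex 5.0 0.6 1.2
   vertex 0.4 0.0 2.0
  endloop
 endfacet
 facet normal 0.304 0.522 -0.797
  outer loop
   vertex 4.4 4.0 3.2
   vertex 5.0 0.6 1.2
   vertex 0.6 5.6 2.8
  endloop
 endfacet
 facet normal 0.622 0.476 -0.622
  outer loop
   vertex 4.4 4.0 3.2
   vertex 5.4 0.6 1.6
   vertex 5.0 0.6 1.2
  endloop
 endfacet
 facet normal 0.163 0.586 0.794
  outer loop
   vertex 4.4 4.0 3.2
   vertex 0.6 5.6 2.8
   vertex 6.0 2.2 4.2
  endloop
 endfacet
 facet normal 0.777 0.440 -0.450
  outer loop
   vertex 4.4 4.0 3.2
   vertex 6.0 2.2 4.2
   vertex 5.4 0.6 1.6
  endloop
 endfacet
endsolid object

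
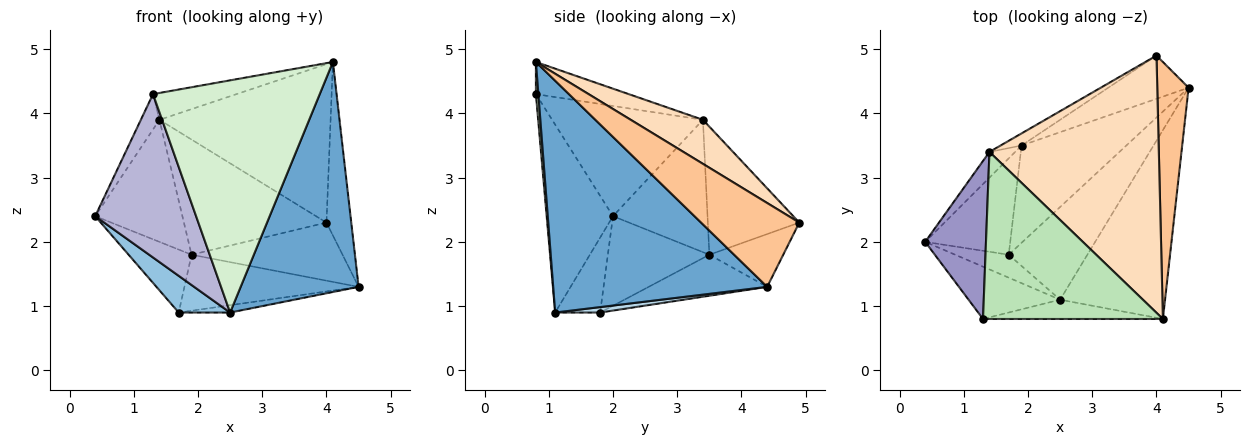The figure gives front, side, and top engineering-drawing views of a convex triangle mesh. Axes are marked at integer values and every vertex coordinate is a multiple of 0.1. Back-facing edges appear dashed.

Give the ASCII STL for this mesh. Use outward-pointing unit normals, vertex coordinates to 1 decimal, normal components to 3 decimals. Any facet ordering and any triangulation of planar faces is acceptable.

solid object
 facet normal 0.814 -0.449 -0.369
  outer loop
   vertex 2.5 1.1 0.9
   vertex 4.5 4.4 1.3
   vertex 4.1 0.8 4.8
  endloop
 endfacet
 facet normal -0.596 -0.681 -0.426
  outer loop
   vertex 1.7 1.8 0.9
   vertex 2.5 1.1 0.9
   vertex 0.4 2.0 2.4
  endloop
 endfacet
 facet normal 0.069 0.079 -0.995
  outer loop
   vertex 1.7 1.8 0.9
   vertex 4.5 4.4 1.3
   vertex 2.5 1.1 0.9
  endloop
 endfacet
 facet normal -0.728 0.671 -0.141
  outer loop
   vertex 1.9 3.5 1.8
   vertex 0.4 2.0 2.4
   vertex 1.4 3.4 3.9
  endloop
 endfacet
 facet normal -0.661 0.410 -0.628
  outer loop
   vertex 1.9 3.5 1.8
   vertex 1.7 1.8 0.9
   vertex 0.4 2.0 2.4
  endloop
 endfacet
 facet normal -0.321 0.472 -0.821
  outer loop
   vertex 1.9 3.5 1.8
   vertex 4.5 4.4 1.3
   vertex 1.7 1.8 0.9
  endloop
 endfacet
 facet normal 0.912 0.230 0.341
  outer loop
   vertex 4.0 4.9 2.3
   vertex 4.1 0.8 4.8
   vertex 4.5 4.4 1.3
  endloop
 endfacet
 facet normal 0.216 0.512 0.831
  outer loop
   vertex 4.0 4.9 2.3
   vertex 1.4 3.4 3.9
   vertex 4.1 0.8 4.8
  endloop
 endfacet
 facet normal -0.365 0.747 -0.556
  outer loop
   vertex 4.0 4.9 2.3
   vertex 4.5 4.4 1.3
   vertex 1.9 3.5 1.8
  endloop
 endfacet
 facet normal -0.538 0.838 -0.088
  outer loop
   vertex 4.0 4.9 2.3
   vertex 1.9 3.5 1.8
   vertex 1.4 3.4 3.9
  endloop
 endfacet
 facet normal -0.174 0.156 0.972
  outer loop
   vertex 1.3 0.8 4.3
   vertex 4.1 0.8 4.8
   vertex 1.4 3.4 3.9
  endloop
 endfacet
 facet normal 0.015 -0.996 -0.083
  outer loop
   vertex 1.3 0.8 4.3
   vertex 2.5 1.1 0.9
   vertex 4.1 0.8 4.8
  endloop
 endfacet
 facet normal -0.871 0.107 0.480
  outer loop
   vertex 1.3 0.8 4.3
   vertex 1.4 3.4 3.9
   vertex 0.4 2.0 2.4
  endloop
 endfacet
 facet normal -0.531 -0.807 -0.258
  outer loop
   vertex 1.3 0.8 4.3
   vertex 0.4 2.0 2.4
   vertex 2.5 1.1 0.9
  endloop
 endfacet
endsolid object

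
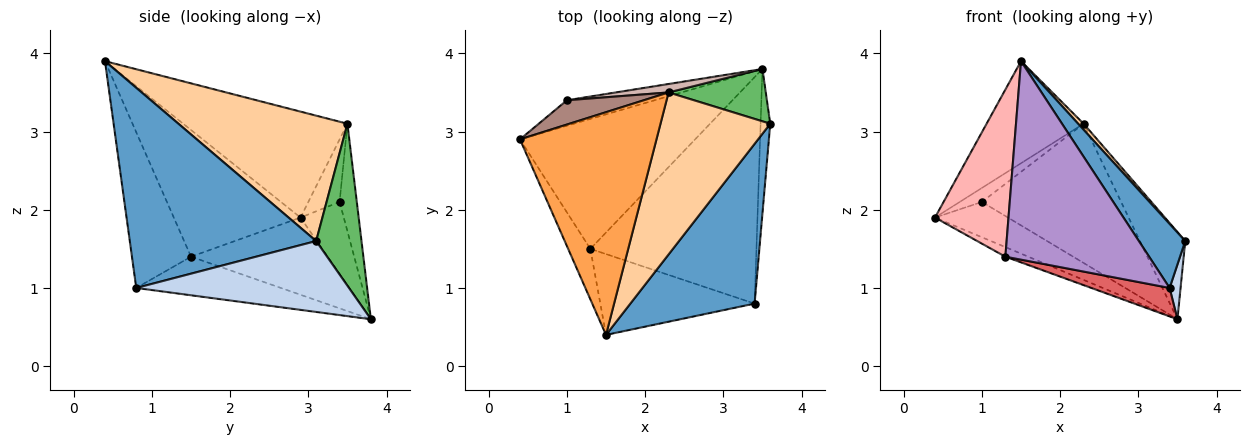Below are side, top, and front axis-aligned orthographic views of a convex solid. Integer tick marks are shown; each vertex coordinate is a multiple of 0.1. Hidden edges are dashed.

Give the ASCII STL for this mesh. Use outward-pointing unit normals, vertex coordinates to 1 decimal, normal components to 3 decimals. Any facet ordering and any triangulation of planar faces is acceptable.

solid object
 facet normal 0.831 -0.207 0.516
  outer loop
   vertex 3.4 0.8 1.0
   vertex 3.6 3.1 1.6
   vertex 1.5 0.4 3.9
  endloop
 endfacet
 facet normal 0.990 -0.051 -0.135
  outer loop
   vertex 3.4 0.8 1.0
   vertex 3.5 3.8 0.6
   vertex 3.6 3.1 1.6
  endloop
 endfacet
 facet normal -0.577 0.340 0.743
  outer loop
   vertex 2.3 3.5 3.1
   vertex 0.4 2.9 1.9
   vertex 1.5 0.4 3.9
  endloop
 endfacet
 facet normal 0.752 -0.024 0.658
  outer loop
   vertex 2.3 3.5 3.1
   vertex 1.5 0.4 3.9
   vertex 3.6 3.1 1.6
  endloop
 endfacet
 facet normal 0.651 0.651 0.391
  outer loop
   vertex 2.3 3.5 3.1
   vertex 3.6 3.1 1.6
   vertex 3.5 3.8 0.6
  endloop
 endfacet
 facet normal -0.402 0.067 -0.913
  outer loop
   vertex 1.3 1.5 1.4
   vertex 0.4 2.9 1.9
   vertex 3.5 3.8 0.6
  endloop
 endfacet
 facet normal -0.225 -0.121 -0.967
  outer loop
   vertex 1.3 1.5 1.4
   vertex 3.5 3.8 0.6
   vertex 3.4 0.8 1.0
  endloop
 endfacet
 facet normal -0.855 -0.496 -0.150
  outer loop
   vertex 1.3 1.5 1.4
   vertex 1.5 0.4 3.9
   vertex 0.4 2.9 1.9
  endloop
 endfacet
 facet normal -0.356 -0.866 -0.352
  outer loop
   vertex 1.3 1.5 1.4
   vertex 3.4 0.8 1.0
   vertex 1.5 0.4 3.9
  endloop
 endfacet
 facet normal -0.433 0.731 -0.527
  outer loop
   vertex 1.0 3.4 2.1
   vertex 3.5 3.8 0.6
   vertex 0.4 2.9 1.9
  endloop
 endfacet
 facet normal -0.576 0.408 0.708
  outer loop
   vertex 1.0 3.4 2.1
   vertex 0.4 2.9 1.9
   vertex 2.3 3.5 3.1
  endloop
 endfacet
 facet normal -0.122 0.991 0.060
  outer loop
   vertex 1.0 3.4 2.1
   vertex 2.3 3.5 3.1
   vertex 3.5 3.8 0.6
  endloop
 endfacet
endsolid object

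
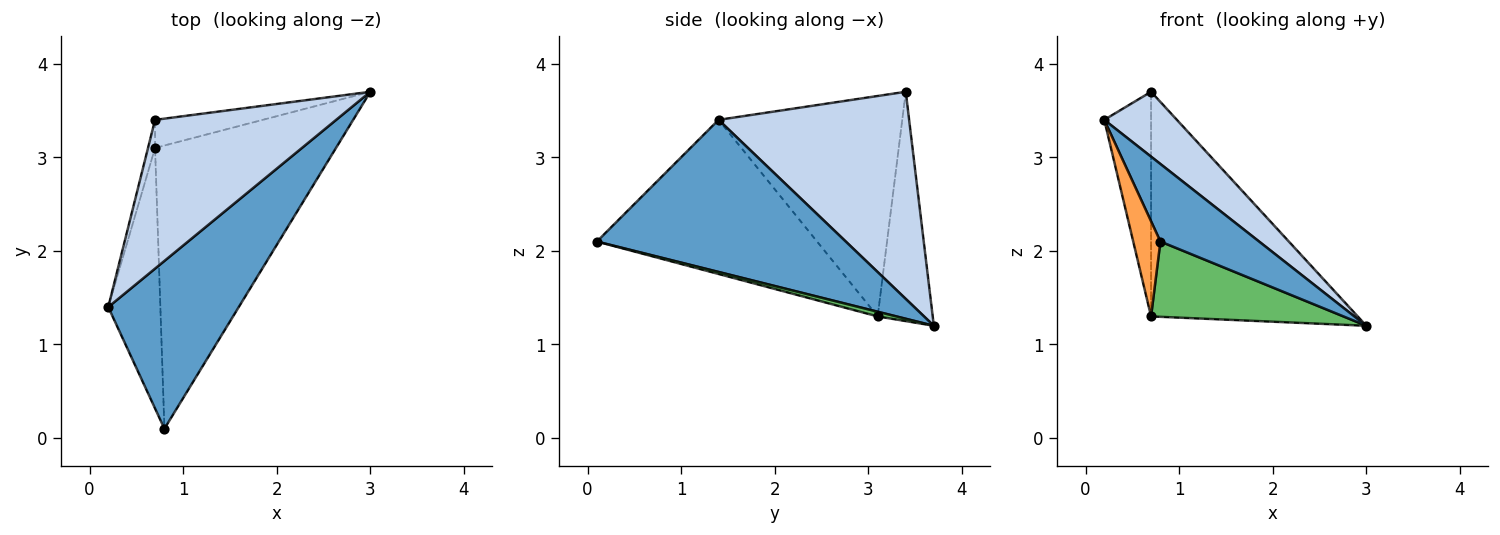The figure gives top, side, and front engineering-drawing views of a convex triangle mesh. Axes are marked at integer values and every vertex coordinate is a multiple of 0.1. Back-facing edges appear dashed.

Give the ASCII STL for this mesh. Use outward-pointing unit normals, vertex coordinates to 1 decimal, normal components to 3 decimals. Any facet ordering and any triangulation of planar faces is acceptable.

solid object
 facet normal 0.727 -0.288 0.624
  outer loop
   vertex 0.8 0.1 2.1
   vertex 3.0 3.7 1.2
   vertex 0.2 1.4 3.4
  endloop
 endfacet
 facet normal 0.724 -0.276 0.633
  outer loop
   vertex 0.7 3.4 3.7
   vertex 0.2 1.4 3.4
   vertex 3.0 3.7 1.2
  endloop
 endfacet
 facet normal -0.941 -0.116 -0.318
  outer loop
   vertex 0.7 3.1 1.3
   vertex 0.8 0.1 2.1
   vertex 0.2 1.4 3.4
  endloop
 endfacet
 facet normal -0.969 0.247 -0.031
  outer loop
   vertex 0.7 3.1 1.3
   vertex 0.2 1.4 3.4
   vertex 0.7 3.4 3.7
  endloop
 endfacet
 facet normal 0.025 -0.257 -0.966
  outer loop
   vertex 0.7 3.1 1.3
   vertex 3.0 3.7 1.2
   vertex 0.8 0.1 2.1
  endloop
 endfacet
 facet normal -0.255 0.959 -0.120
  outer loop
   vertex 0.7 3.1 1.3
   vertex 0.7 3.4 3.7
   vertex 3.0 3.7 1.2
  endloop
 endfacet
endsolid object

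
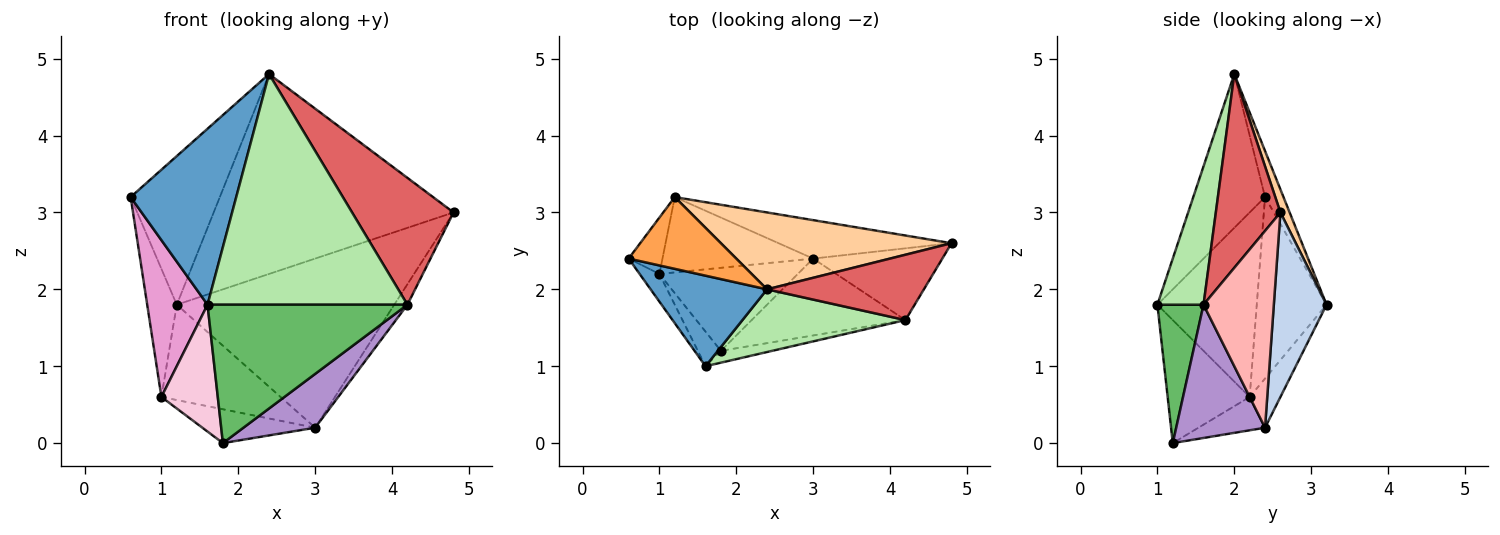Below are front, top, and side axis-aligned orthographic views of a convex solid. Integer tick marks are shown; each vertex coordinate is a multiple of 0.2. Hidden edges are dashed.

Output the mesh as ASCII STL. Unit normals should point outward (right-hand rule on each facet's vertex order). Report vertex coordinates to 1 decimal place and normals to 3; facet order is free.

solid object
 facet normal -0.517 -0.761 0.392
  outer loop
   vertex 2.4 2.0 4.8
   vertex 0.6 2.4 3.2
   vertex 1.6 1.0 1.8
  endloop
 endfacet
 facet normal 0.230 0.949 -0.216
  outer loop
   vertex 1.2 3.2 1.8
   vertex 4.8 2.6 3.0
   vertex 3.0 2.4 0.2
  endloop
 endfacet
 facet normal -0.183 0.885 0.427
  outer loop
   vertex 1.2 3.2 1.8
   vertex 0.6 2.4 3.2
   vertex 2.4 2.0 4.8
  endloop
 endfacet
 facet normal 0.036 0.933 0.359
  outer loop
   vertex 1.2 3.2 1.8
   vertex 2.4 2.0 4.8
   vertex 4.8 2.6 3.0
  endloop
 endfacet
 facet normal 0.224 -0.971 -0.083
  outer loop
   vertex 4.2 1.6 1.8
   vertex 1.6 1.0 1.8
   vertex 1.8 1.2 0.0
  endloop
 endfacet
 facet normal 0.217 -0.942 0.256
  outer loop
   vertex 4.2 1.6 1.8
   vertex 2.4 2.0 4.8
   vertex 1.6 1.0 1.8
  endloop
 endfacet
 facet normal 0.492 -0.774 0.399
  outer loop
   vertex 4.2 1.6 1.8
   vertex 4.8 2.6 3.0
   vertex 2.4 2.0 4.8
  endloop
 endfacet
 facet normal 0.826 0.155 -0.542
  outer loop
   vertex 4.2 1.6 1.8
   vertex 3.0 2.4 0.2
   vertex 4.8 2.6 3.0
  endloop
 endfacet
 facet normal 0.579 -0.468 -0.668
  outer loop
   vertex 4.2 1.6 1.8
   vertex 1.8 1.2 0.0
   vertex 3.0 2.4 0.2
  endloop
 endfacet
 facet normal -0.198 0.769 -0.608
  outer loop
   vertex 1.0 2.2 0.6
   vertex 1.2 3.2 1.8
   vertex 3.0 2.4 0.2
  endloop
 endfacet
 facet normal -0.218 0.368 -0.904
  outer loop
   vertex 1.0 2.2 0.6
   vertex 3.0 2.4 0.2
   vertex 1.8 1.2 0.0
  endloop
 endfacet
 facet normal -0.907 0.385 -0.169
  outer loop
   vertex 1.0 2.2 0.6
   vertex 0.6 2.4 3.2
   vertex 1.2 3.2 1.8
  endloop
 endfacet
 facet normal -0.851 -0.517 -0.091
  outer loop
   vertex 1.0 2.2 0.6
   vertex 1.6 1.0 1.8
   vertex 0.6 2.4 3.2
  endloop
 endfacet
 facet normal -0.814 -0.560 -0.153
  outer loop
   vertex 1.0 2.2 0.6
   vertex 1.8 1.2 0.0
   vertex 1.6 1.0 1.8
  endloop
 endfacet
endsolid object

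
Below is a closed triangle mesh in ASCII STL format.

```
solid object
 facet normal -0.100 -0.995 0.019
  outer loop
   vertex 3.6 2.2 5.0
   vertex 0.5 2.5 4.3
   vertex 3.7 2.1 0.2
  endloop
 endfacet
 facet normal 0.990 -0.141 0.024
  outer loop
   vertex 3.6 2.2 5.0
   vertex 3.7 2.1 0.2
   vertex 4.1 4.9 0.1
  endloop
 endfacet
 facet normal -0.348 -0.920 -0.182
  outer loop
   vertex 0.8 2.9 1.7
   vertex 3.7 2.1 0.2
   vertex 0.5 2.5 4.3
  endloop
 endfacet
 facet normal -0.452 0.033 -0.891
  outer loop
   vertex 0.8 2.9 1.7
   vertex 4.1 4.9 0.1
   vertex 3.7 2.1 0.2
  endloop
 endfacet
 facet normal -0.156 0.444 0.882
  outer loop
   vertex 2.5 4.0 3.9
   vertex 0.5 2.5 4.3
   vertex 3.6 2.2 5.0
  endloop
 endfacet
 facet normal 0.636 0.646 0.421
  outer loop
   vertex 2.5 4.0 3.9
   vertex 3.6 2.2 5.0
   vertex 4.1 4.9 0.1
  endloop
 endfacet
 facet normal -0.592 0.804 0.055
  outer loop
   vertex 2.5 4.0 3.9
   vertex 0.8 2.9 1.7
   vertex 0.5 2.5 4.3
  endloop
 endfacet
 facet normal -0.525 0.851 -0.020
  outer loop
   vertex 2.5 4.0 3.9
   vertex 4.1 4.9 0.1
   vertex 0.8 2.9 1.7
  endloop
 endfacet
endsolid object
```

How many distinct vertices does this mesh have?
6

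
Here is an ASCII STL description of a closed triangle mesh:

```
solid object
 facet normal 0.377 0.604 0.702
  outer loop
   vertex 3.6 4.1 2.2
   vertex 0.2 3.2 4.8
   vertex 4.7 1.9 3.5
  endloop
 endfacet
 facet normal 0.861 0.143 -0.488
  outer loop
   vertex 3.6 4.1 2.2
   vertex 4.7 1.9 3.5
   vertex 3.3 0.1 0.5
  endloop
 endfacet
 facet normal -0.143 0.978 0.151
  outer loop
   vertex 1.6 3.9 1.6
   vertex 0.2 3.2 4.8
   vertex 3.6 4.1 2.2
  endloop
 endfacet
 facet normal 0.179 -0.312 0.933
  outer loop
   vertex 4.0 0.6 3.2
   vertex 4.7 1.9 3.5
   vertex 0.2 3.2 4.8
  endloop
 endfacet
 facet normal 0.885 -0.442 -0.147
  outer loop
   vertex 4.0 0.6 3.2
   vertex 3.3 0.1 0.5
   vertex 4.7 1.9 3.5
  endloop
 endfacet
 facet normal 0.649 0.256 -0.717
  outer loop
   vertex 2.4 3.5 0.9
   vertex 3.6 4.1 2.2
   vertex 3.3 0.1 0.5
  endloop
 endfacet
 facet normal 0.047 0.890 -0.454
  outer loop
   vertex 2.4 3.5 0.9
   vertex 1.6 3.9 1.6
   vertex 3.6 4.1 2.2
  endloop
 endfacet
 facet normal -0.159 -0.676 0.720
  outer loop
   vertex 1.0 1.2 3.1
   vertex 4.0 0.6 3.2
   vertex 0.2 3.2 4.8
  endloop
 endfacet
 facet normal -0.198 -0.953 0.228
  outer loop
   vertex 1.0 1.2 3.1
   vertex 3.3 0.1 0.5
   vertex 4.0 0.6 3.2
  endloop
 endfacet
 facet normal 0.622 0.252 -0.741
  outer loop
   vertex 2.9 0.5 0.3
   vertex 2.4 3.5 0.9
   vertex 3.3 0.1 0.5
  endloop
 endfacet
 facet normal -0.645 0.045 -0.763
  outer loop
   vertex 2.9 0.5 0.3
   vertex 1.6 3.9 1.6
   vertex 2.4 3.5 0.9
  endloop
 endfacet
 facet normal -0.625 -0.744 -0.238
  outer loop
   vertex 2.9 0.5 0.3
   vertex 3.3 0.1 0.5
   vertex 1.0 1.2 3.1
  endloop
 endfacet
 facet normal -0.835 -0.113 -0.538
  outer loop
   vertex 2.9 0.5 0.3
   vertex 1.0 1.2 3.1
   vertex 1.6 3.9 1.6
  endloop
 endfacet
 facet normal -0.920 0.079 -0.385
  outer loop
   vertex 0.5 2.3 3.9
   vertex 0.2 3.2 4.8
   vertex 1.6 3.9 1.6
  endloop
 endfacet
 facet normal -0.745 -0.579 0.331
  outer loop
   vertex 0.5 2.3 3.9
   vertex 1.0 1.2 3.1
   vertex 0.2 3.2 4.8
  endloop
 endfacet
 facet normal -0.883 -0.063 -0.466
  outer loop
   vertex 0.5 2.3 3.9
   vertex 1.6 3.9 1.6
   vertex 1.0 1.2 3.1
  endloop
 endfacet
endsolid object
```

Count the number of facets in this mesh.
16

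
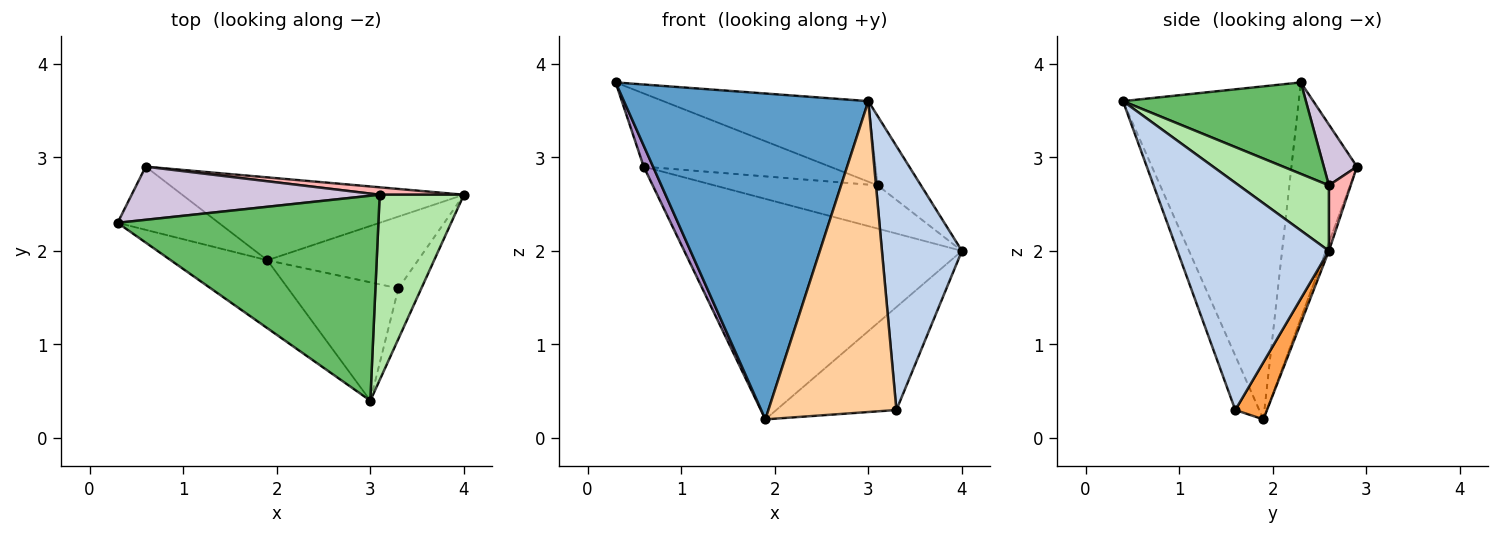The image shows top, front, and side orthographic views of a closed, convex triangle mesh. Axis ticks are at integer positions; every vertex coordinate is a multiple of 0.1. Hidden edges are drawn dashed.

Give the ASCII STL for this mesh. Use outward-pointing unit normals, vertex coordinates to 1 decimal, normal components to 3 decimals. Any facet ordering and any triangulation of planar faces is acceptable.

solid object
 facet normal -0.576 -0.800 -0.167
  outer loop
   vertex 1.9 1.9 0.2
   vertex 3.0 0.4 3.6
   vertex 0.3 2.3 3.8
  endloop
 endfacet
 facet normal 0.881 -0.465 -0.089
  outer loop
   vertex 3.3 1.6 0.3
   vertex 4.0 2.6 2.0
   vertex 3.0 0.4 3.6
  endloop
 endfacet
 facet normal 0.212 0.802 -0.559
  outer loop
   vertex 3.3 1.6 0.3
   vertex 1.9 1.9 0.2
   vertex 4.0 2.6 2.0
  endloop
 endfacet
 facet normal -0.172 -0.921 -0.350
  outer loop
   vertex 3.3 1.6 0.3
   vertex 3.0 0.4 3.6
   vertex 1.9 1.9 0.2
  endloop
 endfacet
 facet normal 0.310 0.348 0.885
  outer loop
   vertex 3.1 2.6 2.7
   vertex 0.3 2.3 3.8
   vertex 3.0 0.4 3.6
  endloop
 endfacet
 facet normal 0.589 0.283 0.757
  outer loop
   vertex 3.1 2.6 2.7
   vertex 3.0 0.4 3.6
   vertex 4.0 2.6 2.0
  endloop
 endfacet
 facet normal -0.011 0.936 -0.352
  outer loop
   vertex 0.6 2.9 2.9
   vertex 4.0 2.6 2.0
   vertex 1.9 1.9 0.2
  endloop
 endfacet
 facet normal 0.131 0.977 0.168
  outer loop
   vertex 0.6 2.9 2.9
   vertex 3.1 2.6 2.7
   vertex 4.0 2.6 2.0
  endloop
 endfacet
 facet normal -0.911 -0.130 -0.391
  outer loop
   vertex 0.6 2.9 2.9
   vertex 1.9 1.9 0.2
   vertex 0.3 2.3 3.8
  endloop
 endfacet
 facet normal 0.143 0.801 0.582
  outer loop
   vertex 0.6 2.9 2.9
   vertex 0.3 2.3 3.8
   vertex 3.1 2.6 2.7
  endloop
 endfacet
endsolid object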